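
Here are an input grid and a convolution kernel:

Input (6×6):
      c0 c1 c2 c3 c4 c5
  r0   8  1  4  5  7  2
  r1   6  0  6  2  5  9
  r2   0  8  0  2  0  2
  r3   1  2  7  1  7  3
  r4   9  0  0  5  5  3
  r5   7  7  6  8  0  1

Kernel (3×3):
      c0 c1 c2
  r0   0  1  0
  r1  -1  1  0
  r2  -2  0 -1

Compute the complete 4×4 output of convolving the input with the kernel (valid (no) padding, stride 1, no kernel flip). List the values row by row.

Output[0,0]: The receptive field on the input at this output position is [8 1 4 / 6 0 6 / 0 8 0]. Elementwise product with the kernel and sum: 1·1 + 6·-1 + 0·1 + 0·-2 + 0·-1.
Output[0,1]: The receptive field on the input at this output position is [1 4 5 / 0 6 2 / 8 0 2]. Elementwise product with the kernel and sum: 4·1 + 0·-1 + 6·1 + 8·-2 + 2·-1.

-5 -8 1 4
-1 -7 -17 -2
-9 0 -9 -7
-27 -15 -6 -10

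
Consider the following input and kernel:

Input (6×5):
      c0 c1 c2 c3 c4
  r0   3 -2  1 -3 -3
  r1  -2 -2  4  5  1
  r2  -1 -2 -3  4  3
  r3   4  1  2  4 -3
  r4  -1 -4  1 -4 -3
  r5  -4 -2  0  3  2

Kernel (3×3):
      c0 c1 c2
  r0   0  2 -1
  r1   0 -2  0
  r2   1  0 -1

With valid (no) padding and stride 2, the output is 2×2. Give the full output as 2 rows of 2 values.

Output[0,0]: The receptive field on the input at this output position is [3 -2 1 / -2 -2 4 / -1 -2 -3]. Elementwise product with the kernel and sum: -2·2 + 1·-1 + -2·-2 + -1·1 + -3·-1.
Output[0,1]: The receptive field on the input at this output position is [1 -3 -3 / 4 5 1 / -3 4 3]. Elementwise product with the kernel and sum: -3·2 + -3·-1 + 5·-2 + -3·1 + 3·-1.

1 -19
-5 1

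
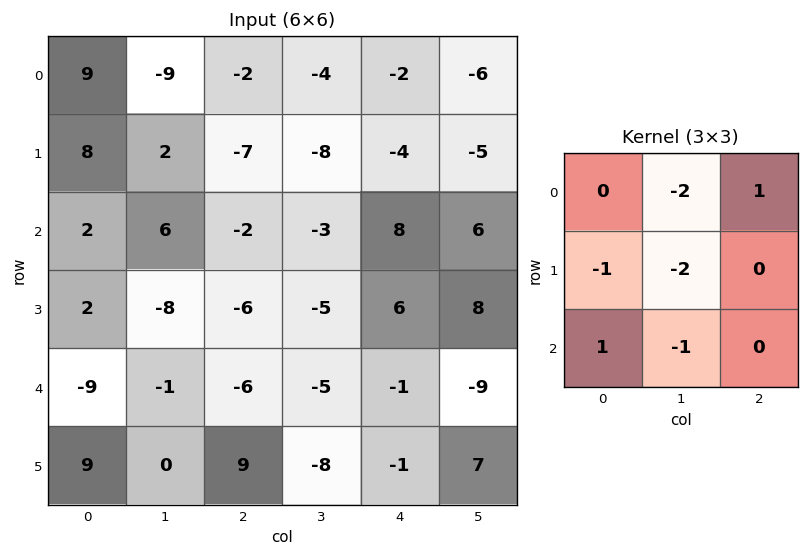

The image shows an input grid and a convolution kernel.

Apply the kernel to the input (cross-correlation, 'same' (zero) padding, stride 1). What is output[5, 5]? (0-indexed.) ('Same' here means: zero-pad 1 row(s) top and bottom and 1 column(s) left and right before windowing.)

5

The receptive field on the zero-padded input at this output position is [-1 -9 0 / -1 7 0 / 0 0 0]. Elementwise product with the kernel and sum: -9·-2 + 0·1 + -1·-1 + 7·-2 + 0·1 + 0·-1.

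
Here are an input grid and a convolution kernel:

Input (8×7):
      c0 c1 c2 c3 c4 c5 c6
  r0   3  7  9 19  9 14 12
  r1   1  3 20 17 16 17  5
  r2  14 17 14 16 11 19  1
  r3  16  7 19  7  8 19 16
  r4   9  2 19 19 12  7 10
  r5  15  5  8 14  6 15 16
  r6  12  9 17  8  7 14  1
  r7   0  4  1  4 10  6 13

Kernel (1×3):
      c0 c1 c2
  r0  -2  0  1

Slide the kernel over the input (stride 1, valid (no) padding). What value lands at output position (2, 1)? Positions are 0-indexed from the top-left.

-18

The receptive field on the input at this output position is [17 14 16]. Elementwise product with the kernel and sum: 17·-2 + 16·1.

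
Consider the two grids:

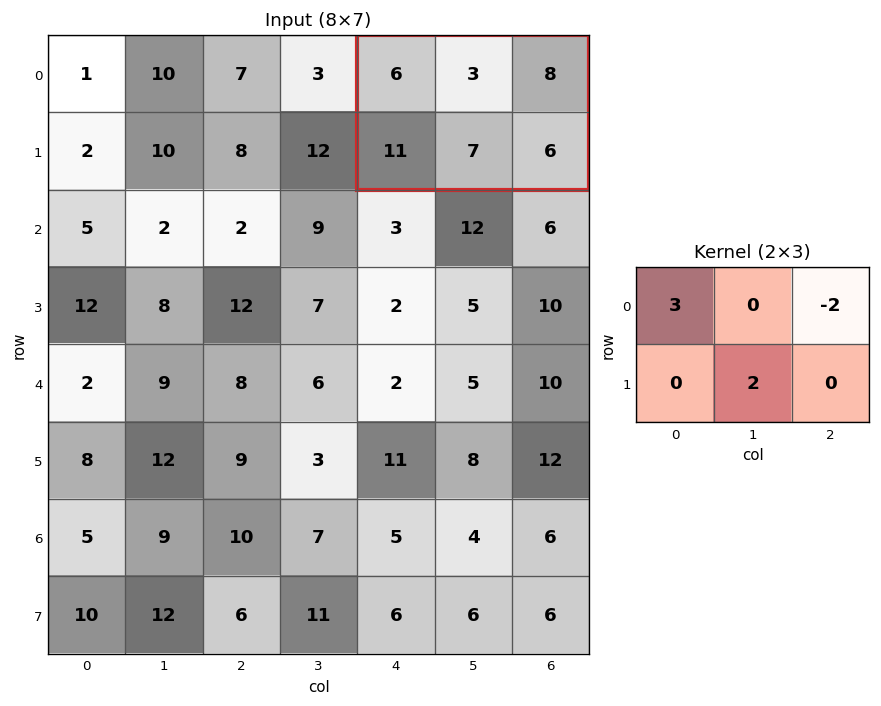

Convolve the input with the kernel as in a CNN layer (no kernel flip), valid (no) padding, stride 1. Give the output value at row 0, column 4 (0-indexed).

The receptive field on the input at this output position is [6 3 8 / 11 7 6]. Elementwise product with the kernel and sum: 6·3 + 8·-2 + 7·2.

16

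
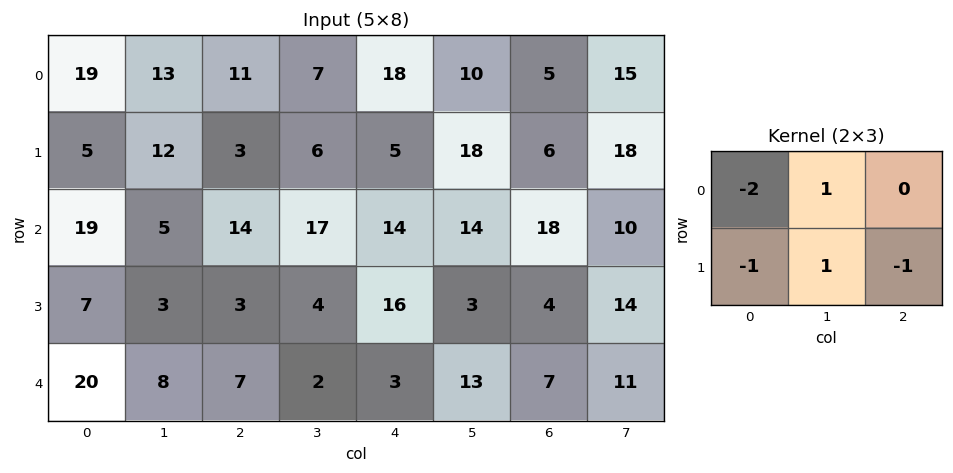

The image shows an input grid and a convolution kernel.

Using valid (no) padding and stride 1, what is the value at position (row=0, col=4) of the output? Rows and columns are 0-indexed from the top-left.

The receptive field on the input at this output position is [18 10 5 / 5 18 6]. Elementwise product with the kernel and sum: 18·-2 + 10·1 + 5·-1 + 18·1 + 6·-1.

-19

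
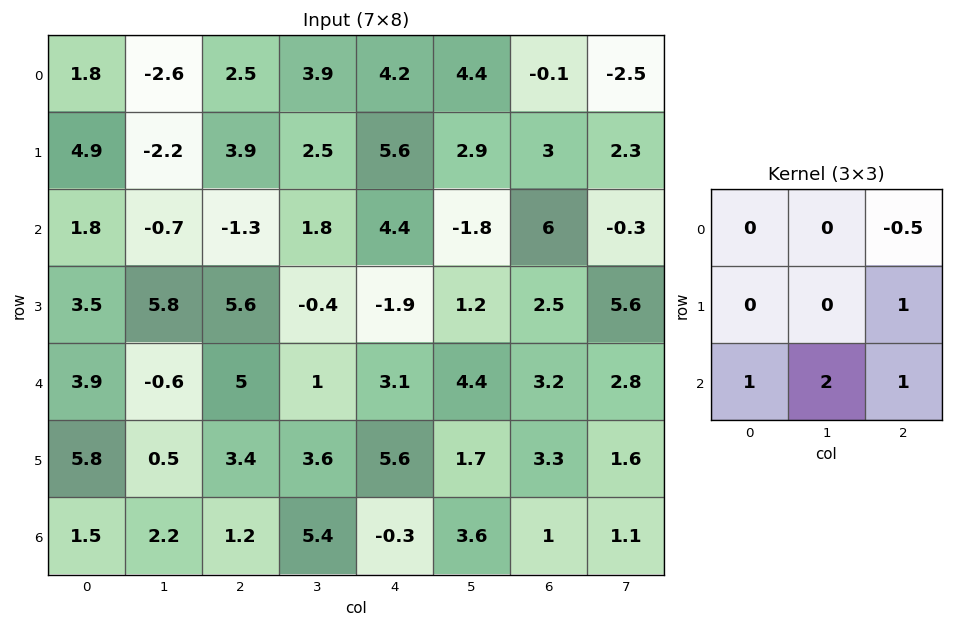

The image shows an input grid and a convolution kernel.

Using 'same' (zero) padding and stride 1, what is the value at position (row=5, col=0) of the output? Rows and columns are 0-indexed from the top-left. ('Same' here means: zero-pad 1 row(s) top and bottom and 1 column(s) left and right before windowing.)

6

The receptive field on the zero-padded input at this output position is [0 3.9 -0.6 / 0 5.8 0.5 / 0 1.5 2.2]. Elementwise product with the kernel and sum: -0.6·-0.5 + 0.5·1 + 0·1 + 1.5·2 + 2.2·1.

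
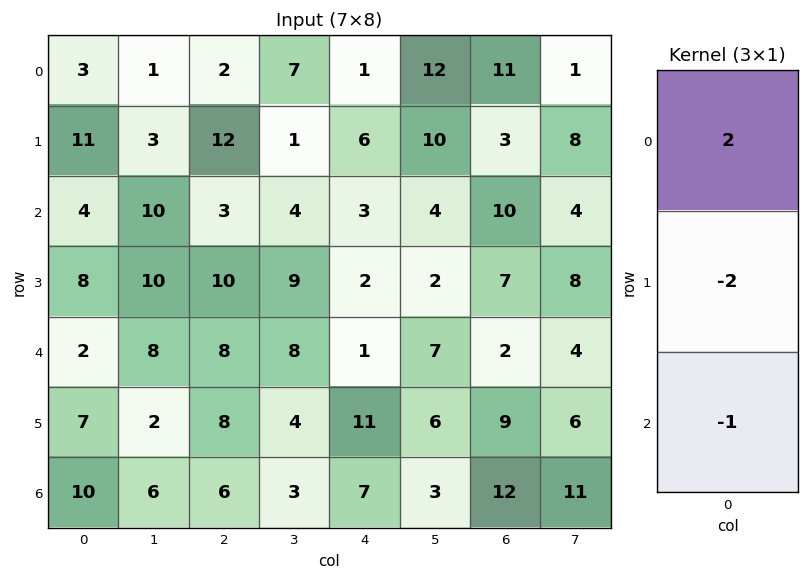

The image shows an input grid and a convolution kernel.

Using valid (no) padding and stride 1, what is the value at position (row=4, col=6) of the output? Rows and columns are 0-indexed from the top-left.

The receptive field on the input at this output position is [2 / 9 / 12]. Elementwise product with the kernel and sum: 2·2 + 9·-2 + 12·-1.

-26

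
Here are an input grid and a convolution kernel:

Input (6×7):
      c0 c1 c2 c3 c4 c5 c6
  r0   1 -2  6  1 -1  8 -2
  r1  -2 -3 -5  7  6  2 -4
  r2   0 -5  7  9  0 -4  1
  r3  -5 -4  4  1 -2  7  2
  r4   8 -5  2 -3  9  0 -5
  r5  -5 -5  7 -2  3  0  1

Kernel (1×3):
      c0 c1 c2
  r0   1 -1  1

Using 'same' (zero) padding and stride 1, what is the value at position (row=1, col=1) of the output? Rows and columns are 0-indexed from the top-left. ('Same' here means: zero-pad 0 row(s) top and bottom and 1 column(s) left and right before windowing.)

The receptive field on the zero-padded input at this output position is [-2 -3 -5]. Elementwise product with the kernel and sum: -2·1 + -3·-1 + -5·1.

-4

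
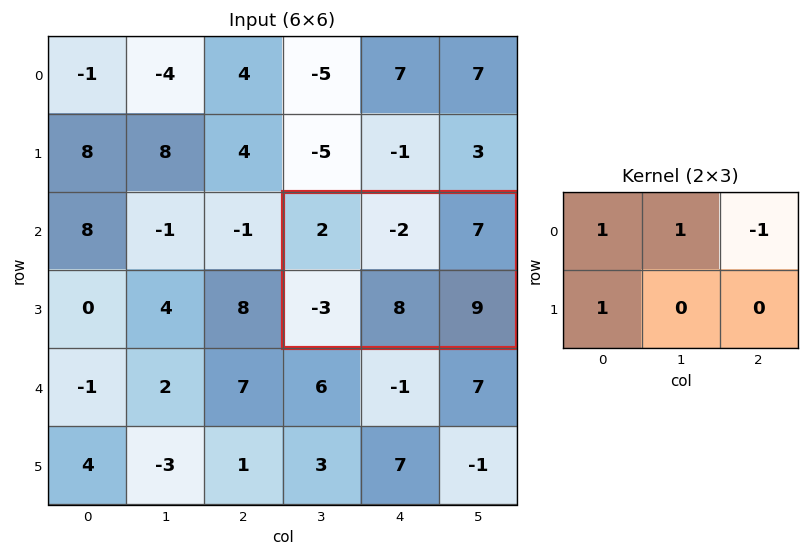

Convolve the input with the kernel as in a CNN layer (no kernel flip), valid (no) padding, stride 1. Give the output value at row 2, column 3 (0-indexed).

-10

The receptive field on the input at this output position is [2 -2 7 / -3 8 9]. Elementwise product with the kernel and sum: 2·1 + -2·1 + 7·-1 + -3·1.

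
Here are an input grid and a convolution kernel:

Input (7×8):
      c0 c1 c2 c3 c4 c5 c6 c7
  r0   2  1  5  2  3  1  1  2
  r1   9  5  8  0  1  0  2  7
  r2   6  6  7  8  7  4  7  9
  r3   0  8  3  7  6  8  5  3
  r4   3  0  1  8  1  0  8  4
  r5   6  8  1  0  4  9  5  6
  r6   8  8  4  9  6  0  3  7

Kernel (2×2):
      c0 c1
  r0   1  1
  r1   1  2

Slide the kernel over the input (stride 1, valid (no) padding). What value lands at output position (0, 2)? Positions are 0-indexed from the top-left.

15

The receptive field on the input at this output position is [5 2 / 8 0]. Elementwise product with the kernel and sum: 5·1 + 2·1 + 8·1 + 0·2.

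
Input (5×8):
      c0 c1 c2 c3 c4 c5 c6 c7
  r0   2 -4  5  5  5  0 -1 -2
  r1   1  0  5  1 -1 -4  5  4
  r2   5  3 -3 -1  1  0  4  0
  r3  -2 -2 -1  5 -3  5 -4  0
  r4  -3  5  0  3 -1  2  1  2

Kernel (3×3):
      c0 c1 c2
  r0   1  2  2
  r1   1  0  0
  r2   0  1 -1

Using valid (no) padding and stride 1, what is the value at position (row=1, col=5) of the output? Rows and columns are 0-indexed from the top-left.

10

The receptive field on the input at this output position is [-4 5 4 / 0 4 0 / 5 -4 0]. Elementwise product with the kernel and sum: -4·1 + 5·2 + 4·2 + 0·1 + -4·1 + 0·-1.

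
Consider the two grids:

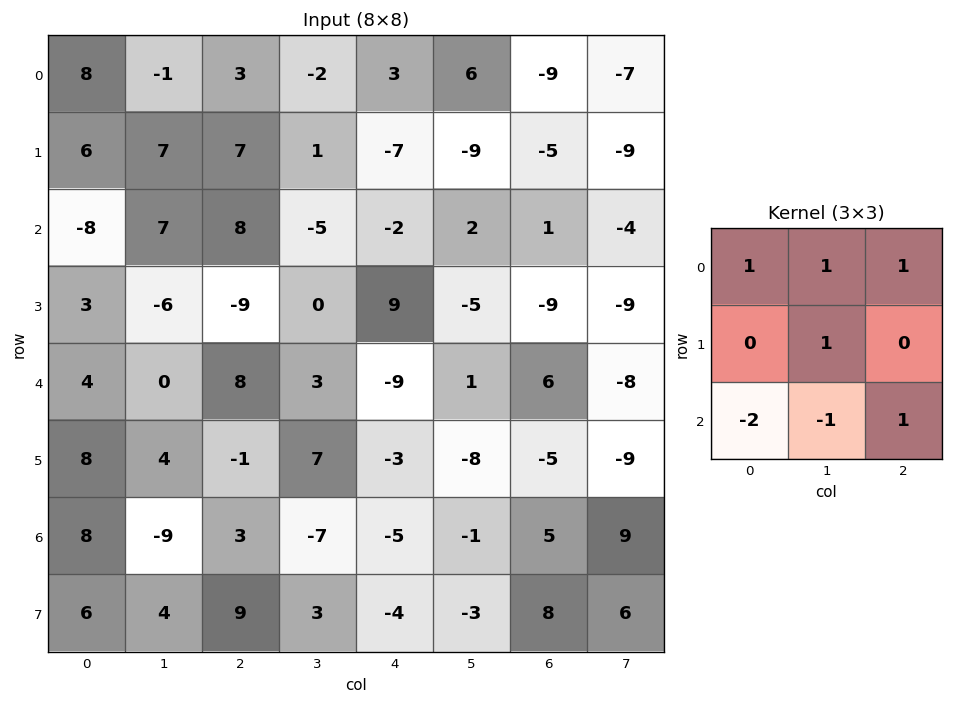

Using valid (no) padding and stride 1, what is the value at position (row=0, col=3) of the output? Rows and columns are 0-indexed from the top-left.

The receptive field on the input at this output position is [-2 3 6 / 1 -7 -9 / -5 -2 2]. Elementwise product with the kernel and sum: -2·1 + 3·1 + 6·1 + -7·1 + -5·-2 + -2·-1 + 2·1.

14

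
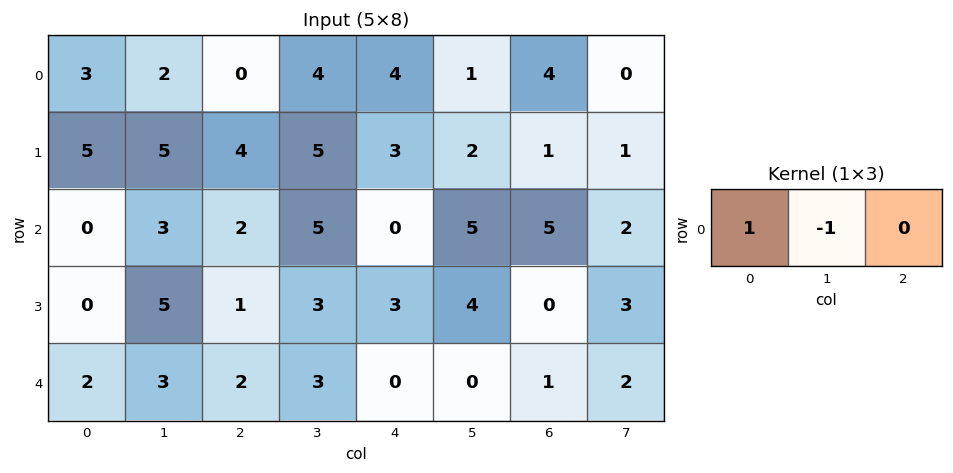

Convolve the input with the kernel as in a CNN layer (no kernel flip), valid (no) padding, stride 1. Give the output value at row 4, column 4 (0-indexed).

The receptive field on the input at this output position is [0 0 1]. Elementwise product with the kernel and sum: 0·1 + 0·-1.

0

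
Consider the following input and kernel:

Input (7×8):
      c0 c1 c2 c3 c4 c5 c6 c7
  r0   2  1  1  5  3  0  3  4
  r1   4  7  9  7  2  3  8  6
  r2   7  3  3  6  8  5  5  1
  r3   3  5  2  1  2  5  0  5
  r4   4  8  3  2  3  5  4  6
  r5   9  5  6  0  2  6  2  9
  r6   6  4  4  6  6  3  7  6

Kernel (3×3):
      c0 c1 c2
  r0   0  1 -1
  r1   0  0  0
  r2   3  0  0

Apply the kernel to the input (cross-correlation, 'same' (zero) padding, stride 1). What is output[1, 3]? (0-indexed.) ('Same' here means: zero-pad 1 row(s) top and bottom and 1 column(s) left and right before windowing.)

11

The receptive field on the zero-padded input at this output position is [1 5 3 / 9 7 2 / 3 6 8]. Elementwise product with the kernel and sum: 5·1 + 3·-1 + 3·3.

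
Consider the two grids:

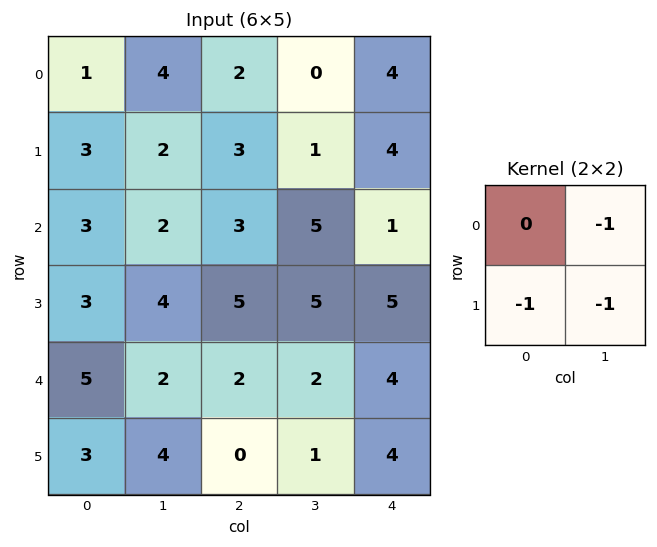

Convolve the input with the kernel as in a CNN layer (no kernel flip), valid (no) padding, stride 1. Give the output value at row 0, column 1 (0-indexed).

The receptive field on the input at this output position is [4 2 / 2 3]. Elementwise product with the kernel and sum: 2·-1 + 2·-1 + 3·-1.

-7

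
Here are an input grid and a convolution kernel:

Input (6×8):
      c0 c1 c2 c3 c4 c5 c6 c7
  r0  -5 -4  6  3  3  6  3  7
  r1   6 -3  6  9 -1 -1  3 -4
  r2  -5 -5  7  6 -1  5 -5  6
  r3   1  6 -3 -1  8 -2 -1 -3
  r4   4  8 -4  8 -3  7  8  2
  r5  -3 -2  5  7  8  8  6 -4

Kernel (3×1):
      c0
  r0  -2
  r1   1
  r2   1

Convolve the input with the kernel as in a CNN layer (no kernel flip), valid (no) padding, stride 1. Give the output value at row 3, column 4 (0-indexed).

-11

The receptive field on the input at this output position is [8 / -3 / 8]. Elementwise product with the kernel and sum: 8·-2 + -3·1 + 8·1.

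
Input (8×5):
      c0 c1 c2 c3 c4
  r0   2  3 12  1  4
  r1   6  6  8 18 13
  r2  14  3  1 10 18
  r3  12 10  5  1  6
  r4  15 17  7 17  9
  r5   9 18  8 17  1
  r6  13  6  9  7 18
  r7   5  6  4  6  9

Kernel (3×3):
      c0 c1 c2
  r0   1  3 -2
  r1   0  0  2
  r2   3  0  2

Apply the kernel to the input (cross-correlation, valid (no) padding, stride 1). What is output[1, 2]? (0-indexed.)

The receptive field on the input at this output position is [8 18 13 / 1 10 18 / 5 1 6]. Elementwise product with the kernel and sum: 8·1 + 18·3 + 13·-2 + 18·2 + 5·3 + 6·2.

99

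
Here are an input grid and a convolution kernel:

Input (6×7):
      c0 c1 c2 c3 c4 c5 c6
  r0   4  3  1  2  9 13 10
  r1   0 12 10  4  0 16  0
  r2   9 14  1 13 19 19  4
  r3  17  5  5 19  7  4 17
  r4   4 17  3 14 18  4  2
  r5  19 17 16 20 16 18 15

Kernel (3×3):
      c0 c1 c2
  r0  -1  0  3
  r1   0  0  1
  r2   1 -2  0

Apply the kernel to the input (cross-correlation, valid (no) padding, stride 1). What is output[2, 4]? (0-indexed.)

The receptive field on the input at this output position is [19 19 4 / 7 4 17 / 18 4 2]. Elementwise product with the kernel and sum: 19·-1 + 4·3 + 17·1 + 18·1 + 4·-2.

20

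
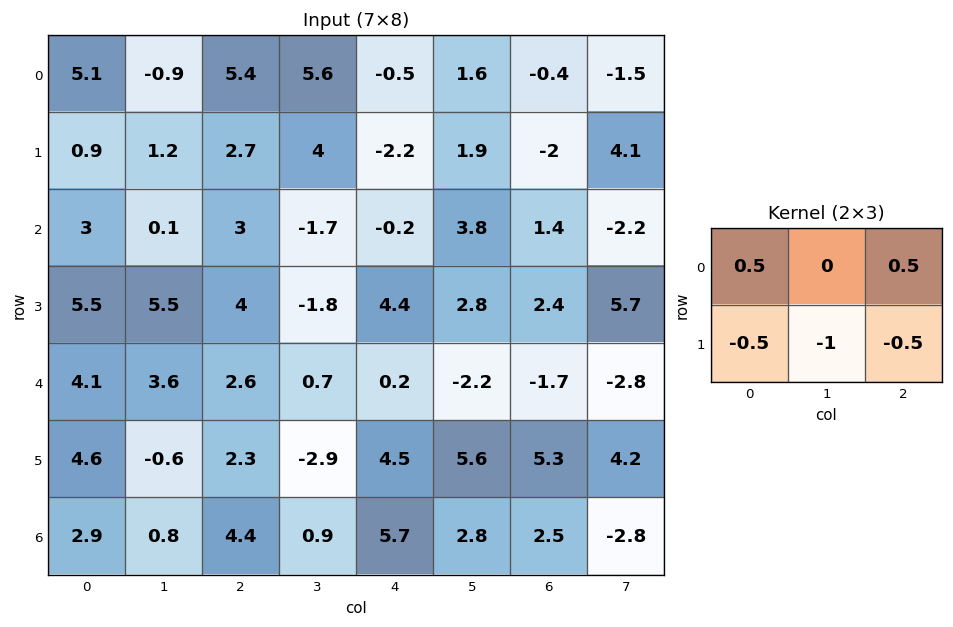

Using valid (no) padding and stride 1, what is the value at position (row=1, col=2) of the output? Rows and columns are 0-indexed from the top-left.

The receptive field on the input at this output position is [2.7 4 -2.2 / 3 -1.7 -0.2]. Elementwise product with the kernel and sum: 2.7·0.5 + -2.2·0.5 + 3·-0.5 + -1.7·-1 + -0.2·-0.5.

0.55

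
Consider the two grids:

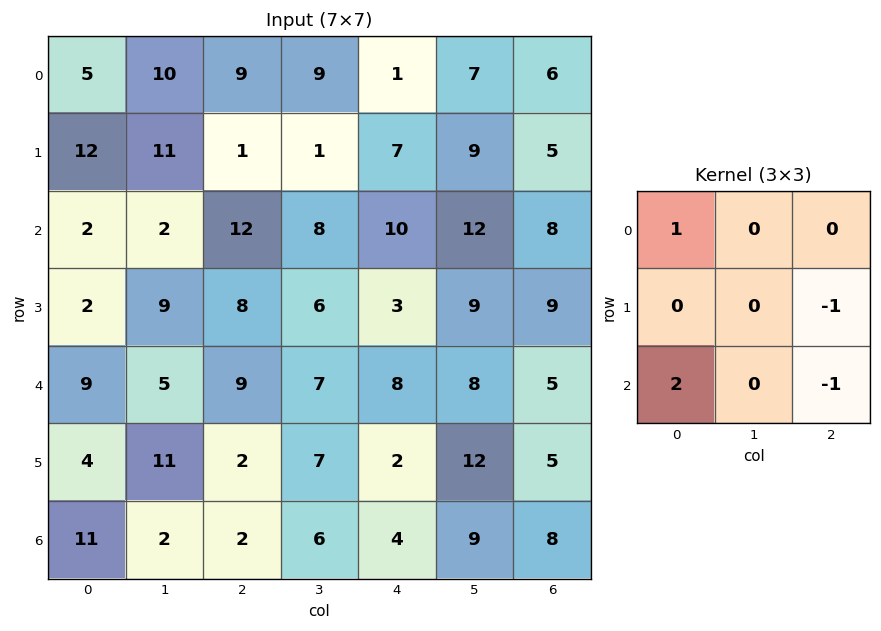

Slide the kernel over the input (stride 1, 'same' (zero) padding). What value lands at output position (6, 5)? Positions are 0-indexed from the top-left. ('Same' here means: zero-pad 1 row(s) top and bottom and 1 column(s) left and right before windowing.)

The receptive field on the zero-padded input at this output position is [2 12 5 / 4 9 8 / 0 0 0]. Elementwise product with the kernel and sum: 2·1 + 8·-1 + 0·2 + 0·-1.

-6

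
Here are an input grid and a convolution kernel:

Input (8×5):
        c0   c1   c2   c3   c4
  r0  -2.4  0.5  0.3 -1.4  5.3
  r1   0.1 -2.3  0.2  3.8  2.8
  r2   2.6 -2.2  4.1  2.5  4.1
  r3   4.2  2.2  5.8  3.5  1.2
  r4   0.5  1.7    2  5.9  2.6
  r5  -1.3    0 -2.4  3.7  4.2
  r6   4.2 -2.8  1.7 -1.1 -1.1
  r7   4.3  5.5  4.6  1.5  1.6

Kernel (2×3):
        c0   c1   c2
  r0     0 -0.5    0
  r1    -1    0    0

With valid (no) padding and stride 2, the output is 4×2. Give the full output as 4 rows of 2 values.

-0.35 0.5
-3.1 -7.05
0.45 -0.55
-2.9 -4.05

Output[0,0]: The receptive field on the input at this output position is [-2.4 0.5 0.3 / 0.1 -2.3 0.2]. Elementwise product with the kernel and sum: 0.5·-0.5 + 0.1·-1.
Output[0,1]: The receptive field on the input at this output position is [0.3 -1.4 5.3 / 0.2 3.8 2.8]. Elementwise product with the kernel and sum: -1.4·-0.5 + 0.2·-1.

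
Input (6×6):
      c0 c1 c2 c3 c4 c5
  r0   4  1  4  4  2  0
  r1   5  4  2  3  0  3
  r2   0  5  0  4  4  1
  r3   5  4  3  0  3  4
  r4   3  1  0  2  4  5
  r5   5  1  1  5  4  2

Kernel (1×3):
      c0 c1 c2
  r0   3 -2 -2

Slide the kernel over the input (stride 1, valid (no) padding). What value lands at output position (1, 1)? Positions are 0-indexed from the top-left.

2

The receptive field on the input at this output position is [4 2 3]. Elementwise product with the kernel and sum: 4·3 + 2·-2 + 3·-2.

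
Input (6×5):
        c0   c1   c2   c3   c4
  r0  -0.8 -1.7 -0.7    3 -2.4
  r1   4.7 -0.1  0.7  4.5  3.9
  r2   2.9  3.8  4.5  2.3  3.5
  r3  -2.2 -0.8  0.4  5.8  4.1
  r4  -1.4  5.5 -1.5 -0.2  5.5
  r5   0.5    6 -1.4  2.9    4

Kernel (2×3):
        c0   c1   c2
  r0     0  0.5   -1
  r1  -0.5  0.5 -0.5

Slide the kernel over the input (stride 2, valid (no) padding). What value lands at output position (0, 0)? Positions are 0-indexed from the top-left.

-2.9

The receptive field on the input at this output position is [-0.8 -1.7 -0.7 / 4.7 -0.1 0.7]. Elementwise product with the kernel and sum: -1.7·0.5 + -0.7·-1 + 4.7·-0.5 + -0.1·0.5 + 0.7·-0.5.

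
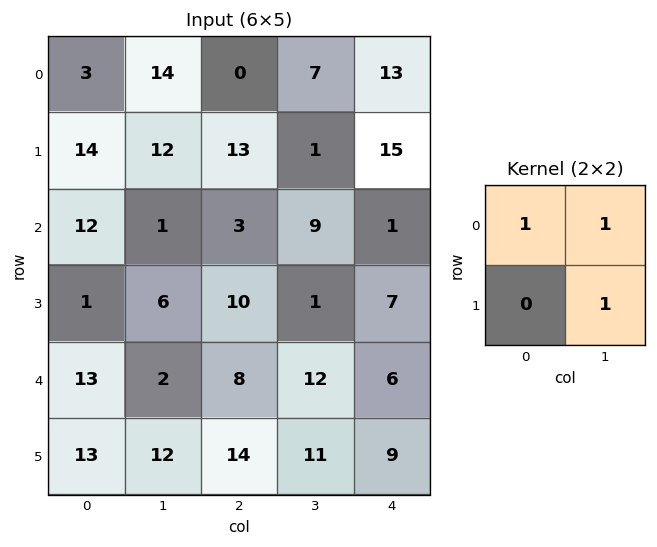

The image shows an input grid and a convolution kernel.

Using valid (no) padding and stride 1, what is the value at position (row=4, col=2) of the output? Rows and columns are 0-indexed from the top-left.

31

The receptive field on the input at this output position is [8 12 / 14 11]. Elementwise product with the kernel and sum: 8·1 + 12·1 + 11·1.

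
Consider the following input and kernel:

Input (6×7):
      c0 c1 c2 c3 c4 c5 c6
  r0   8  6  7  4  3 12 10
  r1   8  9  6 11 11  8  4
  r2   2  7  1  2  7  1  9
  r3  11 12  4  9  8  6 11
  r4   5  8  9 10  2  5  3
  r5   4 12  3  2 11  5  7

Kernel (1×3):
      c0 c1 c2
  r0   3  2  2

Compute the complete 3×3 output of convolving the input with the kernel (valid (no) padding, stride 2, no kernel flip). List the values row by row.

Output[0,0]: The receptive field on the input at this output position is [8 6 7]. Elementwise product with the kernel and sum: 8·3 + 6·2 + 7·2.
Output[0,1]: The receptive field on the input at this output position is [7 4 3]. Elementwise product with the kernel and sum: 7·3 + 4·2 + 3·2.

50 35 53
22 21 41
49 51 22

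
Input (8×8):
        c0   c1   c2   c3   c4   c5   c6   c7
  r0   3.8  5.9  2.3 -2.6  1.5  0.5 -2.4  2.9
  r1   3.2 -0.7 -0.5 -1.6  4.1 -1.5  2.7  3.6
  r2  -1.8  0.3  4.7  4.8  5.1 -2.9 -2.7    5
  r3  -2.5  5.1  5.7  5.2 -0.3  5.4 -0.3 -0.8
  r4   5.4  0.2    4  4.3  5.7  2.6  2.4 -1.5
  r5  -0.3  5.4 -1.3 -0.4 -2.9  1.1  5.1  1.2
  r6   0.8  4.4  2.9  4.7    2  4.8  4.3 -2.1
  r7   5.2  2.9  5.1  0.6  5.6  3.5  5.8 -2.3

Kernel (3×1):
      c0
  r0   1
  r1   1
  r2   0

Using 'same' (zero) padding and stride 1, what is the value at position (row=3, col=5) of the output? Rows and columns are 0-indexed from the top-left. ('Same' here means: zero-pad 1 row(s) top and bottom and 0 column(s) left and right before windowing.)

2.5

The receptive field on the zero-padded input at this output position is [-2.9 / 5.4 / 2.6]. Elementwise product with the kernel and sum: -2.9·1 + 5.4·1.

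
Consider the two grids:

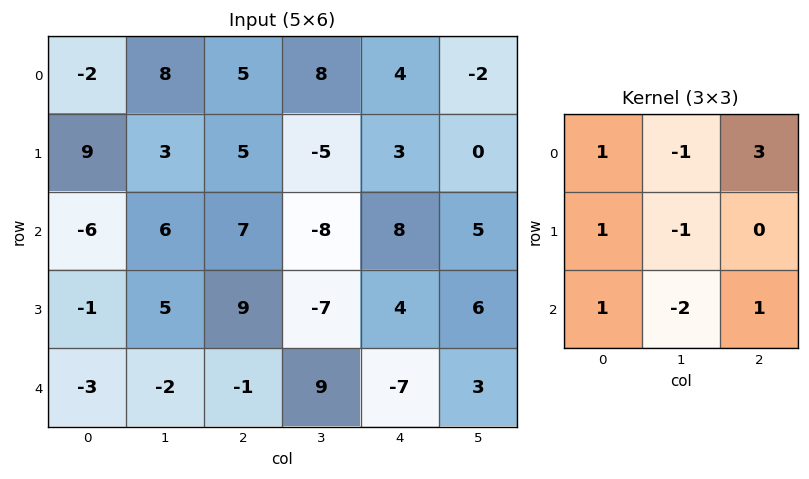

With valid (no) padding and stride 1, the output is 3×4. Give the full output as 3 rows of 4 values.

Output[0,0]: The receptive field on the input at this output position is [-2 8 5 / 9 3 5 / -6 6 7]. Elementwise product with the kernel and sum: -2·1 + 8·-1 + 5·3 + 9·1 + 3·-1 + -6·1 + 6·-2 + 7·1.
Output[0,1]: The receptive field on the input at this output position is [8 5 8 / 3 5 -5 / 6 7 -8]. Elementwise product with the kernel and sum: 8·1 + 5·-1 + 8·3 + 3·1 + 5·-1 + 6·1 + 7·-2 + -8·1.

0 9 50 -29
7 -38 61 -33
3 -20 29 14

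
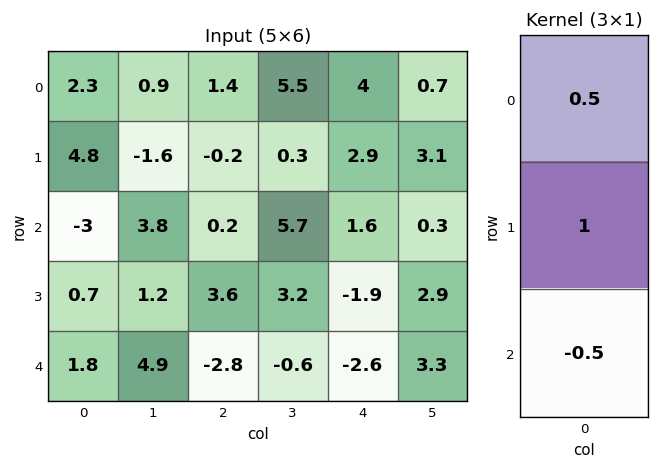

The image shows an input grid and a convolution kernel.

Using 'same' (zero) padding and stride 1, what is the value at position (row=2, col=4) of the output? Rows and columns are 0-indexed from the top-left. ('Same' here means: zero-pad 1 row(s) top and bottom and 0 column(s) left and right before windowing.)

The receptive field on the zero-padded input at this output position is [2.9 / 1.6 / -1.9]. Elementwise product with the kernel and sum: 2.9·0.5 + 1.6·1 + -1.9·-0.5.

4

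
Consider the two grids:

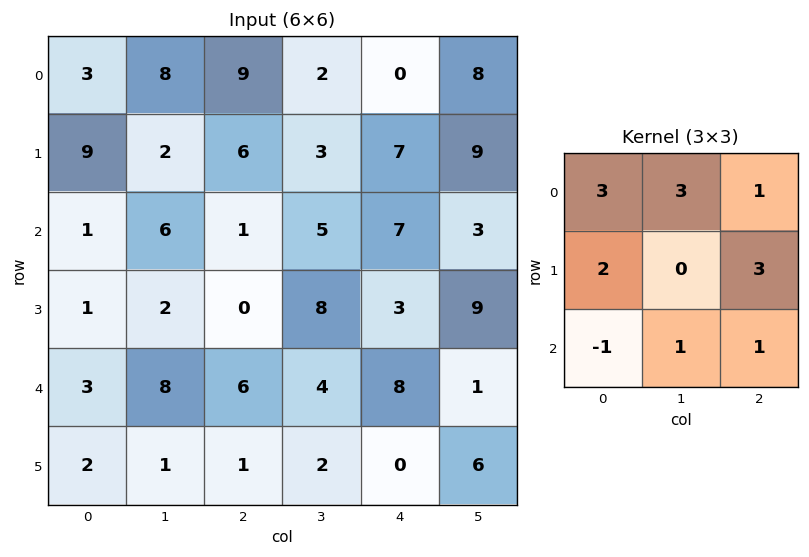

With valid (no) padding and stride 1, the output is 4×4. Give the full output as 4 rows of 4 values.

Output[0,0]: The receptive field on the input at this output position is [3 8 9 / 9 2 6 / 1 6 1]. Elementwise product with the kernel and sum: 3·3 + 8·3 + 9·1 + 9·2 + 6·3 + 1·-1 + 6·1 + 1·1.
Output[0,1]: The receptive field on the input at this output position is [8 9 2 / 2 6 3 / 6 1 5]. Elementwise product with the kernel and sum: 8·3 + 9·3 + 2·1 + 2·2 + 3·3 + 6·-1 + 1·1 + 5·1.

84 66 77 52
45 60 68 62
35 56 40 87
33 44 64 57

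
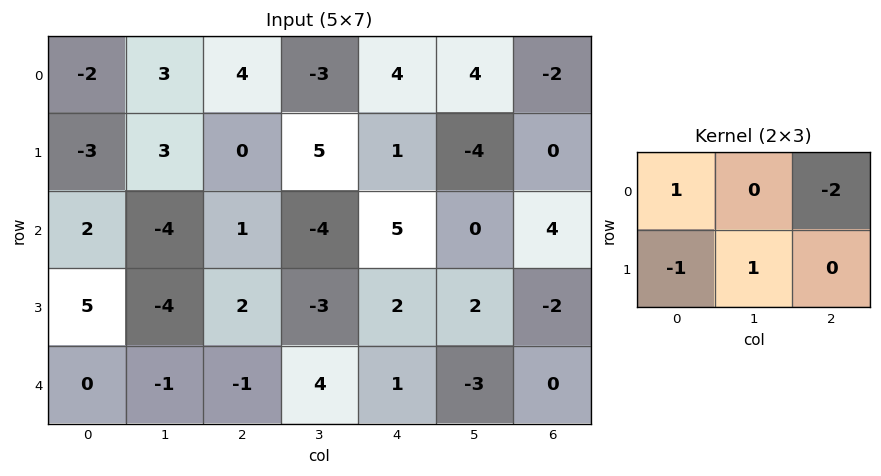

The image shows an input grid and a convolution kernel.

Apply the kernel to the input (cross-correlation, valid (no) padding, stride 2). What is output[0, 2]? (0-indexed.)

The receptive field on the input at this output position is [4 4 -2 / 1 -4 0]. Elementwise product with the kernel and sum: 4·1 + -2·-2 + 1·-1 + -4·1.

3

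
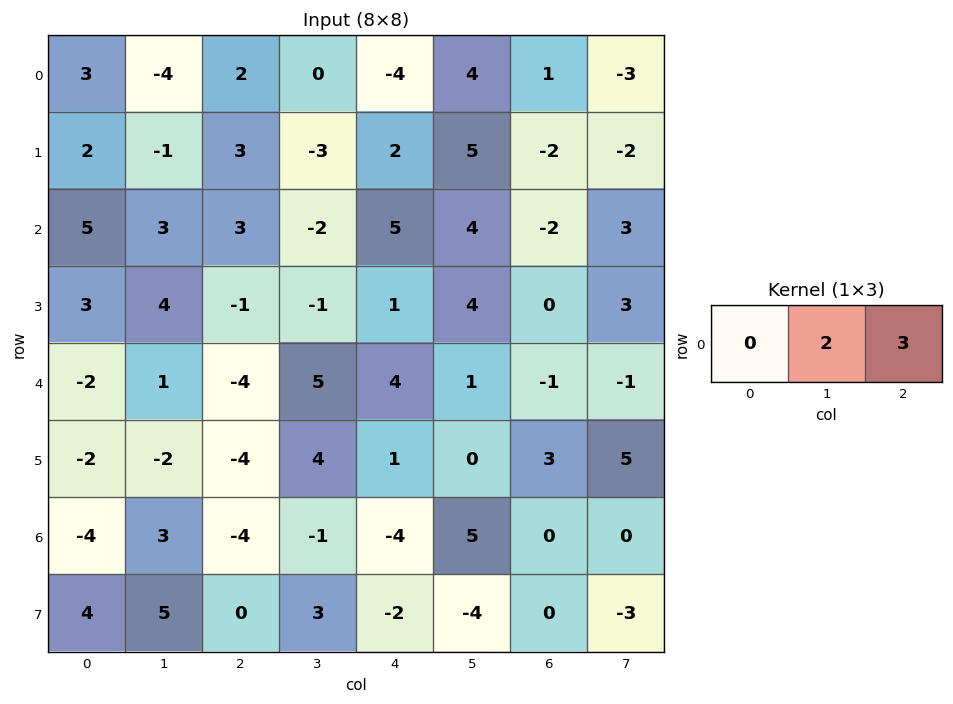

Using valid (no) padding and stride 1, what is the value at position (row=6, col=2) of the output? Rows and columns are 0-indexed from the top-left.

The receptive field on the input at this output position is [-4 -1 -4]. Elementwise product with the kernel and sum: -1·2 + -4·3.

-14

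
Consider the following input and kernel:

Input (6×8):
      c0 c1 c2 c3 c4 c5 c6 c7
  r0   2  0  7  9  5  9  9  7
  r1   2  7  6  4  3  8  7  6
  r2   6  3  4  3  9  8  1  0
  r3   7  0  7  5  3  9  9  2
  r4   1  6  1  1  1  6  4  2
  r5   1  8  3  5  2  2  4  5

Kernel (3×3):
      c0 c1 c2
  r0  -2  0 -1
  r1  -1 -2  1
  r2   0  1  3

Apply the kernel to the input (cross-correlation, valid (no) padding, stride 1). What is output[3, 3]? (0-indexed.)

The receptive field on the input at this output position is [5 3 9 / 1 1 6 / 5 2 2]. Elementwise product with the kernel and sum: 5·-2 + 9·-1 + 1·-1 + 1·-2 + 6·1 + 2·1 + 2·3.

-8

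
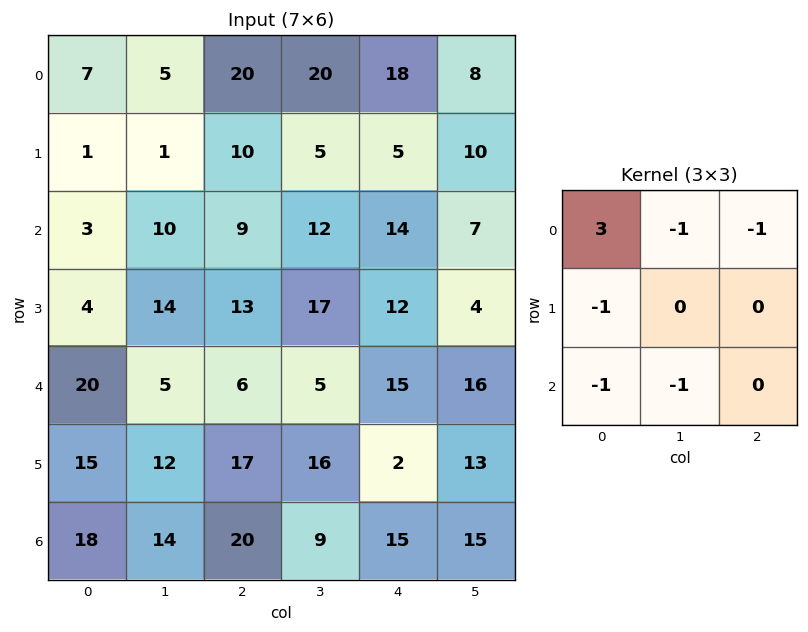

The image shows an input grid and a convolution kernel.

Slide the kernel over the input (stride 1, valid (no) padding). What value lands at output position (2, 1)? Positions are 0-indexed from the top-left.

The receptive field on the input at this output position is [10 9 12 / 14 13 17 / 5 6 5]. Elementwise product with the kernel and sum: 10·3 + 9·-1 + 12·-1 + 14·-1 + 5·-1 + 6·-1.

-16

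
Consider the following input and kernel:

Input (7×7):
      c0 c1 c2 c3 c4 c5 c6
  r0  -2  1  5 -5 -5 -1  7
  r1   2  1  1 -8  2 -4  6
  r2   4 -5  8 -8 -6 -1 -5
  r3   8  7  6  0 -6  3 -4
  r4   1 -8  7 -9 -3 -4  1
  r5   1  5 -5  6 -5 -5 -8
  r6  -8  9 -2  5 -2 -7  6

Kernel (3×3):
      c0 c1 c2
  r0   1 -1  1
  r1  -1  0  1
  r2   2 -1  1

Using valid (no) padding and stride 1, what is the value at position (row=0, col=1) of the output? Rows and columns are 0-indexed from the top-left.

The receptive field on the input at this output position is [1 5 -5 / 1 1 -8 / -5 8 -8]. Elementwise product with the kernel and sum: 1·1 + 5·-1 + -5·1 + 1·-1 + -8·1 + -5·2 + 8·-1 + -8·1.

-44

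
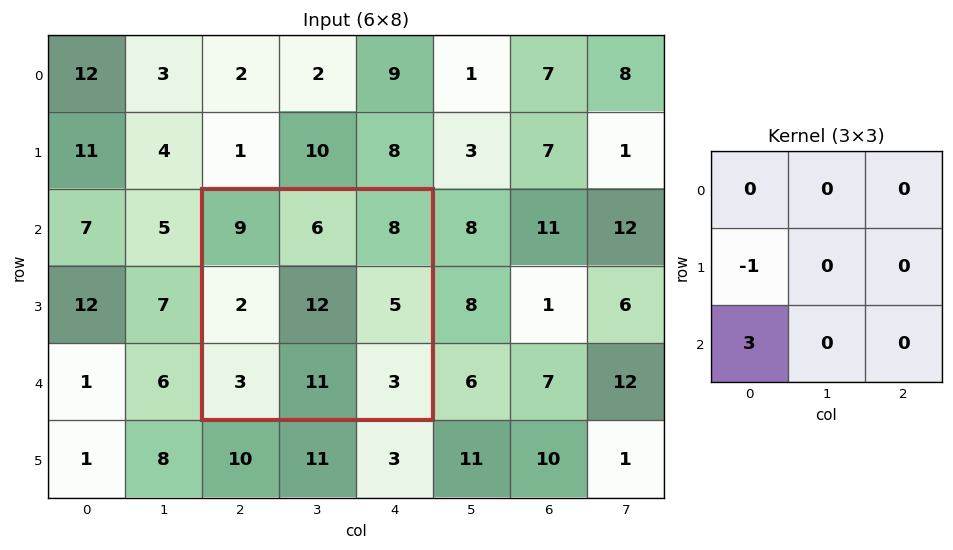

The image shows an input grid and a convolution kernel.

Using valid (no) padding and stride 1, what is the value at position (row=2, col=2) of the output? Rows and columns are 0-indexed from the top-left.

The receptive field on the input at this output position is [9 6 8 / 2 12 5 / 3 11 3]. Elementwise product with the kernel and sum: 2·-1 + 3·3.

7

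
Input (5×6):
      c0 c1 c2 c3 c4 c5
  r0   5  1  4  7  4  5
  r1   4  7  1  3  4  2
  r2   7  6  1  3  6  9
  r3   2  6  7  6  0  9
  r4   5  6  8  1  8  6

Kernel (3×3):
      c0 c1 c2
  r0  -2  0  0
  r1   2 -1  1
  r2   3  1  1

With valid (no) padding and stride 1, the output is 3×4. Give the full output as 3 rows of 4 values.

20 36 7 14
20 31 30 30
20 26 39 32

Output[0,0]: The receptive field on the input at this output position is [5 1 4 / 4 7 1 / 7 6 1]. Elementwise product with the kernel and sum: 5·-2 + 4·2 + 7·-1 + 1·1 + 7·3 + 6·1 + 1·1.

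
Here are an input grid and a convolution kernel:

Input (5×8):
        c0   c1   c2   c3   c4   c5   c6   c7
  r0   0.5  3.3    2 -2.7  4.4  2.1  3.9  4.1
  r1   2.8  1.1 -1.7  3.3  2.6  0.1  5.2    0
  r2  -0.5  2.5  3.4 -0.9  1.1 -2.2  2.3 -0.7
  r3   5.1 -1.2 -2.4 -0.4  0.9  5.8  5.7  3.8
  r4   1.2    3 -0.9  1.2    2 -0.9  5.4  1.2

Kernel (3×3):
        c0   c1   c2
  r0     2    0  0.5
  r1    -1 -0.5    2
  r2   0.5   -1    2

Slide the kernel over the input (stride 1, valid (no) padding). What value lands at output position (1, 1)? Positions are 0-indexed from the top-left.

The receptive field on the input at this output position is [1.1 -1.7 3.3 / 2.5 3.4 -0.9 / -1.2 -2.4 -0.4]. Elementwise product with the kernel and sum: 1.1·2 + 3.3·0.5 + 2.5·-1 + 3.4·-0.5 + -0.9·2 + -1.2·0.5 + -2.4·-1 + -0.4·2.

-1.15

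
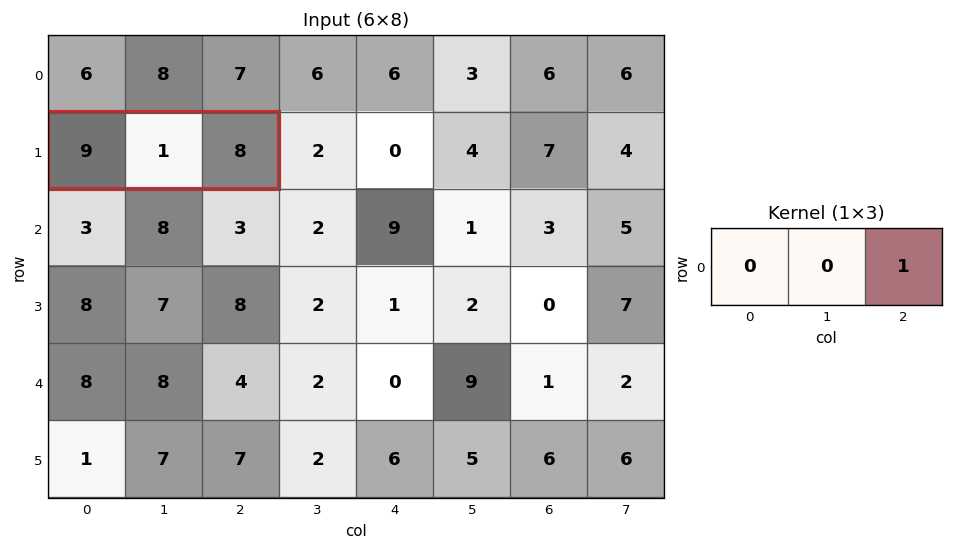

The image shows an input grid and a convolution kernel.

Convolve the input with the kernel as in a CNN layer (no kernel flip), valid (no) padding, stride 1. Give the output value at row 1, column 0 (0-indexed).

The receptive field on the input at this output position is [9 1 8]. Elementwise product with the kernel and sum: 8·1.

8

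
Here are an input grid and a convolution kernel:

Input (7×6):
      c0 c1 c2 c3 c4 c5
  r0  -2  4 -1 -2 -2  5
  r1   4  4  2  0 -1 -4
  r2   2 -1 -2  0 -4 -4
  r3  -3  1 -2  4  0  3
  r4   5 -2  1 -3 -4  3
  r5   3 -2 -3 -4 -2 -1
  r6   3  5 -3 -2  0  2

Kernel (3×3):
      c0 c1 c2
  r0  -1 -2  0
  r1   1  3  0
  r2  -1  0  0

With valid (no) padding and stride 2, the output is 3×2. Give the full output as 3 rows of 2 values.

Output[0,0]: The receptive field on the input at this output position is [-2 4 -1 / 4 4 2 / 2 -1 -2]. Elementwise product with the kernel and sum: -2·-1 + 4·-2 + 4·1 + 4·3 + 2·-1.
Output[0,1]: The receptive field on the input at this output position is [-1 -2 -2 / 2 0 -1 / -2 0 -4]. Elementwise product with the kernel and sum: -1·-1 + -2·-2 + 2·1 + 0·3 + -2·-1.

8 9
-5 11
-7 -7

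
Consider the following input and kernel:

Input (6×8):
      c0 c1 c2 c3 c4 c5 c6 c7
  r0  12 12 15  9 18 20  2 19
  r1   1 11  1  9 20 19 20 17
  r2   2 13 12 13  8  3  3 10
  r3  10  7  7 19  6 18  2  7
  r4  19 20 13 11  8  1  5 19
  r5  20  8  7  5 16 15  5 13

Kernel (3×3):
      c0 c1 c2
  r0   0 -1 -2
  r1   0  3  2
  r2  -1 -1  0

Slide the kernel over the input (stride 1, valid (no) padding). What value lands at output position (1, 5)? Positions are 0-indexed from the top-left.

The receptive field on the input at this output position is [19 20 17 / 3 3 10 / 18 2 7]. Elementwise product with the kernel and sum: 20·-1 + 17·-2 + 3·3 + 10·2 + 18·-1 + 2·-1.

-45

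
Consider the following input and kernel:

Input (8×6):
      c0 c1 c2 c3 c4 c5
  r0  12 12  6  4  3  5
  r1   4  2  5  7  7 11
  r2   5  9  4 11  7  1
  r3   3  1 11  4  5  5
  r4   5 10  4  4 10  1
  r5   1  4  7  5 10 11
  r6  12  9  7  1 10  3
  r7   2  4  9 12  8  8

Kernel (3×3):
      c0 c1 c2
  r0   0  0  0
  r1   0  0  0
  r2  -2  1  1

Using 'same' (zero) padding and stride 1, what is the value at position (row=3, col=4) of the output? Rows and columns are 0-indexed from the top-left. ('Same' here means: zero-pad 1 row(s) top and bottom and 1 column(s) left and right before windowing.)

3

The receptive field on the zero-padded input at this output position is [11 7 1 / 4 5 5 / 4 10 1]. Elementwise product with the kernel and sum: 4·-2 + 10·1 + 1·1.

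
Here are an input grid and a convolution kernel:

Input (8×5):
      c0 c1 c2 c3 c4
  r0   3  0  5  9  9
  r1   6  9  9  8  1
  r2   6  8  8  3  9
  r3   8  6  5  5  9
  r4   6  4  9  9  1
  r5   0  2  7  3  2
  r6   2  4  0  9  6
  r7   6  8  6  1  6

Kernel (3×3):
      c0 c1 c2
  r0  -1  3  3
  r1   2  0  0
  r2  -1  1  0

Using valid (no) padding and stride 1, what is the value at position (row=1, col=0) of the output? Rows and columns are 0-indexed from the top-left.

The receptive field on the input at this output position is [6 9 9 / 6 8 8 / 8 6 5]. Elementwise product with the kernel and sum: 6·-1 + 9·3 + 9·3 + 6·2 + 8·-1 + 6·1.

58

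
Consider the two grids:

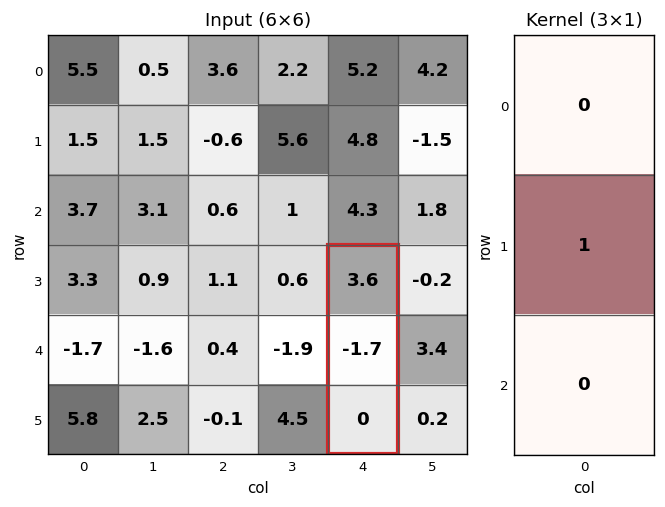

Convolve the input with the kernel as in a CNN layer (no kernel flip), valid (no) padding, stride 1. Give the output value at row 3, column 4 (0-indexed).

The receptive field on the input at this output position is [3.6 / -1.7 / 0]. Elementwise product with the kernel and sum: -1.7·1.

-1.7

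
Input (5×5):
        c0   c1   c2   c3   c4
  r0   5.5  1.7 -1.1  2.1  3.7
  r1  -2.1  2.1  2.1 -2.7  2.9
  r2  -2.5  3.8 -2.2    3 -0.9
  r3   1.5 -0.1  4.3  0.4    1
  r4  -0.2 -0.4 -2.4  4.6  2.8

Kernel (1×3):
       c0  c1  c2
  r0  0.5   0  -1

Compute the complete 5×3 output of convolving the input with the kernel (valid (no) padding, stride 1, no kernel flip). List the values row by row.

3.85 -1.25 -4.25
-3.15 3.75 -1.85
0.95 -1.1 -0.2
-3.55 -0.45 1.15
2.3 -4.8 -4

Output[0,0]: The receptive field on the input at this output position is [5.5 1.7 -1.1]. Elementwise product with the kernel and sum: 5.5·0.5 + -1.1·-1.
Output[0,1]: The receptive field on the input at this output position is [1.7 -1.1 2.1]. Elementwise product with the kernel and sum: 1.7·0.5 + 2.1·-1.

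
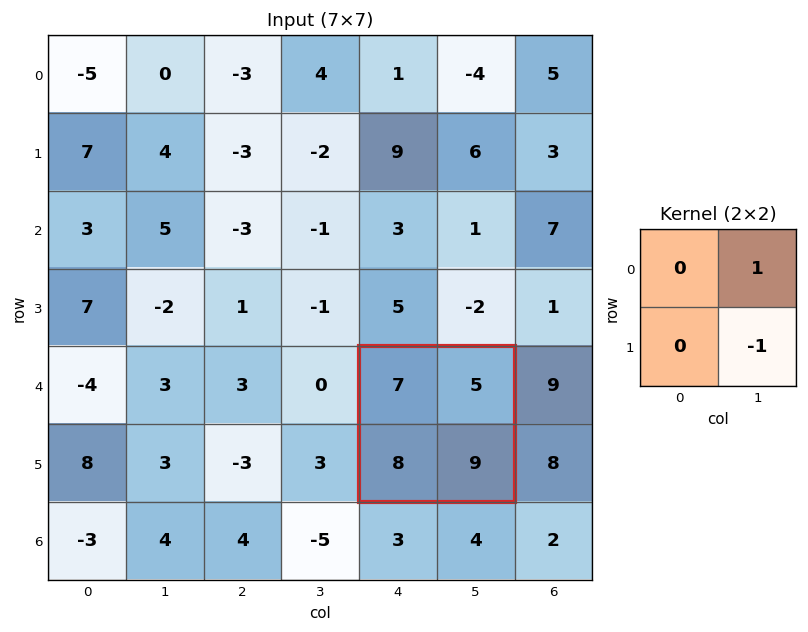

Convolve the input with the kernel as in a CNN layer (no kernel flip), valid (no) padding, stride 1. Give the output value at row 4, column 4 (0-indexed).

The receptive field on the input at this output position is [7 5 / 8 9]. Elementwise product with the kernel and sum: 5·1 + 9·-1.

-4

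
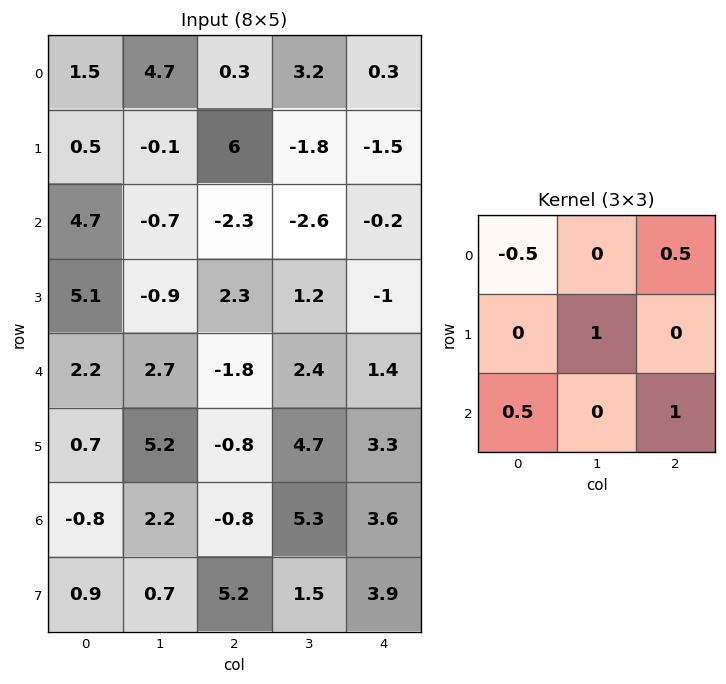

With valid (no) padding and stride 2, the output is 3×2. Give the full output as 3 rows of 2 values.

Output[0,0]: The receptive field on the input at this output position is [1.5 4.7 0.3 / 0.5 -0.1 6 / 4.7 -0.7 -2.3]. Elementwise product with the kernel and sum: 1.5·-0.5 + 0.3·0.5 + -0.1·1 + 4.7·0.5 + -2.3·1.
Output[0,1]: The receptive field on the input at this output position is [0.3 3.2 0.3 / 6 -1.8 -1.5 / -2.3 -2.6 -0.2]. Elementwise product with the kernel and sum: 0.3·-0.5 + 0.3·0.5 + -1.8·1 + -2.3·0.5 + -0.2·1.

-0.65 -3.15
-5.1 2.75
2 9.5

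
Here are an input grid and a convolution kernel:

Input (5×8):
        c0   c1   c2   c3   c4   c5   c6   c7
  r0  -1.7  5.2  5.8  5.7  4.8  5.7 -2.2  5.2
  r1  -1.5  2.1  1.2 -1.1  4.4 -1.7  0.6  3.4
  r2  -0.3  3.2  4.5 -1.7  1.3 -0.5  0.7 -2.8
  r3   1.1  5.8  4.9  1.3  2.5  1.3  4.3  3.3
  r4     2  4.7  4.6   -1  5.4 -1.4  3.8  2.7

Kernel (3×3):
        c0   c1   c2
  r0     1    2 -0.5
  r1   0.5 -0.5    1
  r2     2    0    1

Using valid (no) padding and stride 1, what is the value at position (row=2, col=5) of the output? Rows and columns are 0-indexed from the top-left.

The receptive field on the input at this output position is [-0.5 0.7 -2.8 / 1.3 4.3 3.3 / -1.4 3.8 2.7]. Elementwise product with the kernel and sum: -0.5·1 + 0.7·2 + -2.8·-0.5 + 1.3·0.5 + 4.3·-0.5 + 3.3·1 + -1.4·2 + 2.7·1.

4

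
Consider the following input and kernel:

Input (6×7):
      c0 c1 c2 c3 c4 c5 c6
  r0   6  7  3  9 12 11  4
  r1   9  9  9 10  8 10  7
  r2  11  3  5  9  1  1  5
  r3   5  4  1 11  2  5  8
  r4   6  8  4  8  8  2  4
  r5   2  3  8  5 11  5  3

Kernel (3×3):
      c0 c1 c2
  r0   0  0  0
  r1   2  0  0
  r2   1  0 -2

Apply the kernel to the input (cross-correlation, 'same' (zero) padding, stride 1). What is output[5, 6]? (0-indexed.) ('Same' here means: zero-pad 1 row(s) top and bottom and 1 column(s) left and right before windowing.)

10

The receptive field on the zero-padded input at this output position is [2 4 0 / 5 3 0 / 0 0 0]. Elementwise product with the kernel and sum: 5·2 + 0·1 + 0·-2.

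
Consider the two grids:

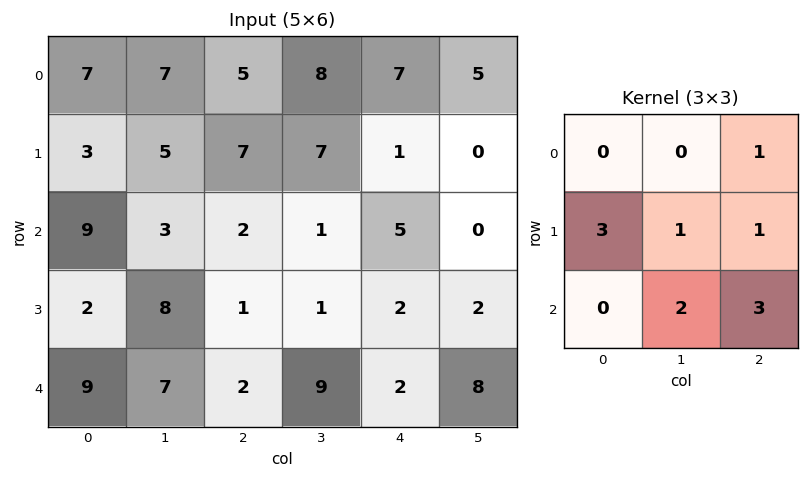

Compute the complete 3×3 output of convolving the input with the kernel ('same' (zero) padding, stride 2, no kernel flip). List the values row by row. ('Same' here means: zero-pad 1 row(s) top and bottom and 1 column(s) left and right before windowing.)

Output[0,0]: The receptive field on the zero-padded input at this output position is [0 0 0 / 0 7 7 / 0 3 5]. Elementwise product with the kernel and sum: 0·1 + 0·3 + 7·1 + 7·1 + 3·2 + 5·3.
Output[0,1]: The receptive field on the zero-padded input at this output position is [0 0 0 / 7 5 8 / 5 7 7]. Elementwise product with the kernel and sum: 0·1 + 7·3 + 5·1 + 8·1 + 7·2 + 7·3.

35 69 38
45 24 18
24 33 39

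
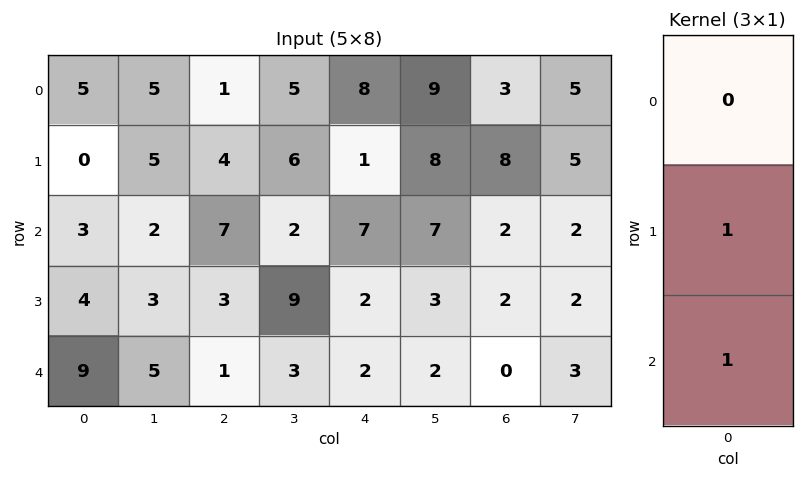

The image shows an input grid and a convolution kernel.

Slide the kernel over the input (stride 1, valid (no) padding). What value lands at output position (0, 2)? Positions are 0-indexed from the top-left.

11

The receptive field on the input at this output position is [1 / 4 / 7]. Elementwise product with the kernel and sum: 4·1 + 7·1.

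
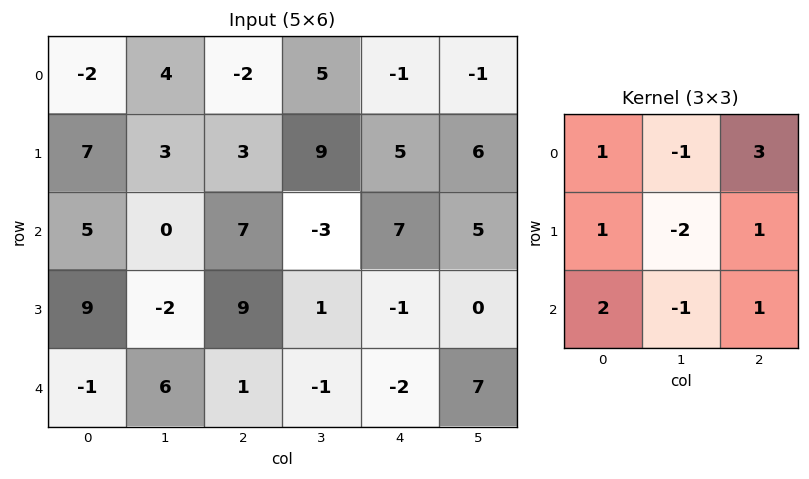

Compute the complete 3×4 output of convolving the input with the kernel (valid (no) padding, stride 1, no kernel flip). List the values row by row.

Output[0,0]: The receptive field on the input at this output position is [-2 4 -2 / 7 3 3 / 5 0 7]. Elementwise product with the kernel and sum: -2·1 + 4·-1 + -2·3 + 7·1 + 3·-2 + 3·1 + 5·2 + 0·-1 + 7·1.
Output[0,1]: The receptive field on the input at this output position is [4 -2 5 / 3 3 9 / 0 7 -3]. Elementwise product with the kernel and sum: 4·1 + -2·-1 + 5·3 + 3·1 + 3·-2 + 9·1 + 0·2 + 7·-1 + -3·1.

9 17 4 0
54 -2 45 13
41 -25 38 15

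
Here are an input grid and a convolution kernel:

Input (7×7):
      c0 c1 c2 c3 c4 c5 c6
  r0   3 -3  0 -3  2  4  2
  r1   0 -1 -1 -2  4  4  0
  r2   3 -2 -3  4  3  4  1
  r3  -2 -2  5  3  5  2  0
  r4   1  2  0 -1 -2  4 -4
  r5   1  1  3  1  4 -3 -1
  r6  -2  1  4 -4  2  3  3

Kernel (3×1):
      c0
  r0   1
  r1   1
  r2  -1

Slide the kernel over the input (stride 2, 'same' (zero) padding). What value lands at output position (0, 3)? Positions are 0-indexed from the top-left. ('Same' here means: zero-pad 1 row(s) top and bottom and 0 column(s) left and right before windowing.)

The receptive field on the zero-padded input at this output position is [0 / 2 / 0]. Elementwise product with the kernel and sum: 0·1 + 2·1 + 0·-1.

2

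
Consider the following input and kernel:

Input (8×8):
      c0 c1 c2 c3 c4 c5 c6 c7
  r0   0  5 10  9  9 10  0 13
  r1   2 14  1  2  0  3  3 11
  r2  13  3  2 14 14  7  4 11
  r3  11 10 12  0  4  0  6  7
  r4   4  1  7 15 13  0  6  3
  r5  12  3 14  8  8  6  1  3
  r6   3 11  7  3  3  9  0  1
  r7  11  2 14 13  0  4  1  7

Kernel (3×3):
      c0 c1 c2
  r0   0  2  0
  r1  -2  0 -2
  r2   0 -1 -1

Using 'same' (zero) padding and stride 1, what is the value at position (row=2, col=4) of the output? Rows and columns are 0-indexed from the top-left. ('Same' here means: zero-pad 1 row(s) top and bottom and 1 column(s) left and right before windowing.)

The receptive field on the zero-padded input at this output position is [2 0 3 / 14 14 7 / 0 4 0]. Elementwise product with the kernel and sum: 0·2 + 14·-2 + 7·-2 + 4·-1 + 0·-1.

-46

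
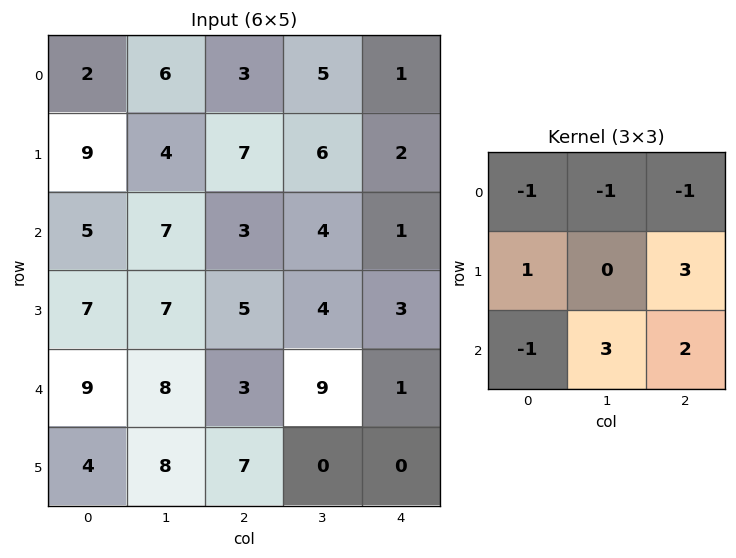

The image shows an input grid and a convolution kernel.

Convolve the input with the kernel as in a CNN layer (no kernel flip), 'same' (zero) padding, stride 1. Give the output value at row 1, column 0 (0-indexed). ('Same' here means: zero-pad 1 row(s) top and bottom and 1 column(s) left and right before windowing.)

The receptive field on the zero-padded input at this output position is [0 2 6 / 0 9 4 / 0 5 7]. Elementwise product with the kernel and sum: 0·-1 + 2·-1 + 6·-1 + 0·1 + 4·3 + 0·-1 + 5·3 + 7·2.

33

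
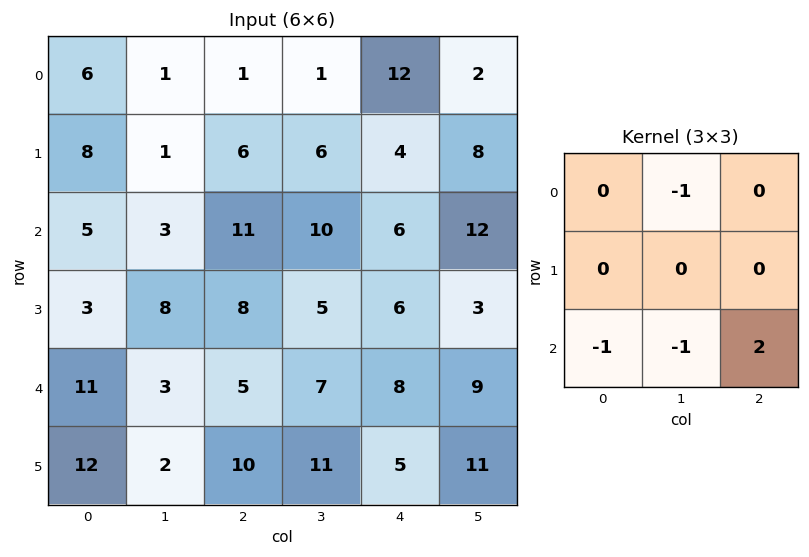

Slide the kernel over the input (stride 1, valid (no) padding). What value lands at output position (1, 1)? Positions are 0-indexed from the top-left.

The receptive field on the input at this output position is [1 6 6 / 3 11 10 / 8 8 5]. Elementwise product with the kernel and sum: 6·-1 + 8·-1 + 8·-1 + 5·2.

-12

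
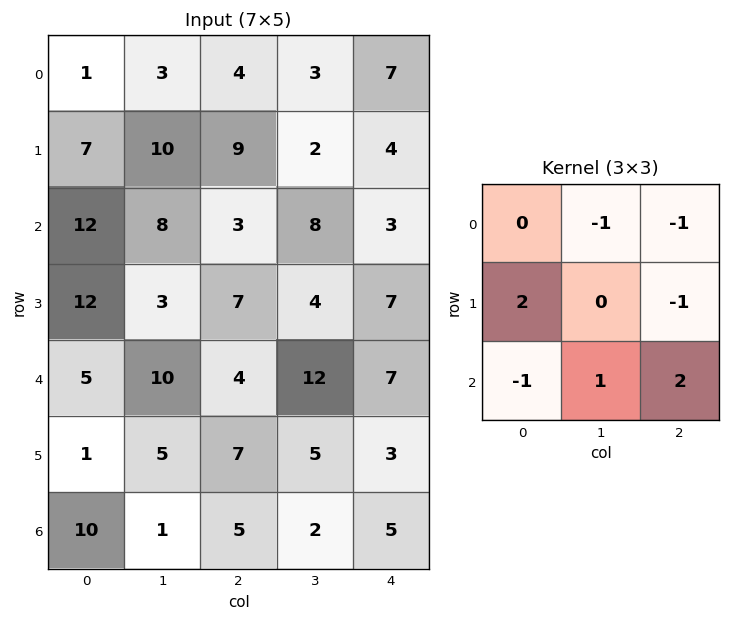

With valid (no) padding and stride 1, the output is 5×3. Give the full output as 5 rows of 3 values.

0 22 15
7 9 8
19 9 18
14 9 -6
-18 -3 -1

Output[0,0]: The receptive field on the input at this output position is [1 3 4 / 7 10 9 / 12 8 3]. Elementwise product with the kernel and sum: 3·-1 + 4·-1 + 7·2 + 9·-1 + 12·-1 + 8·1 + 3·2.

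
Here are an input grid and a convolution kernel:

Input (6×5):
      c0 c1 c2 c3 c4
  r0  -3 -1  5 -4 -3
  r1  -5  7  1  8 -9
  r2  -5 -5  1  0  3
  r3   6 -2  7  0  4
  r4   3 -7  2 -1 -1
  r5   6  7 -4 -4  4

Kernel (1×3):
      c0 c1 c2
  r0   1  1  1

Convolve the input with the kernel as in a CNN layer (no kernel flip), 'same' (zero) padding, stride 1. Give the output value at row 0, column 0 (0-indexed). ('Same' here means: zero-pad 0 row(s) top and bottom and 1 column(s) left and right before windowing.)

The receptive field on the zero-padded input at this output position is [0 -3 -1]. Elementwise product with the kernel and sum: 0·1 + -3·1 + -1·1.

-4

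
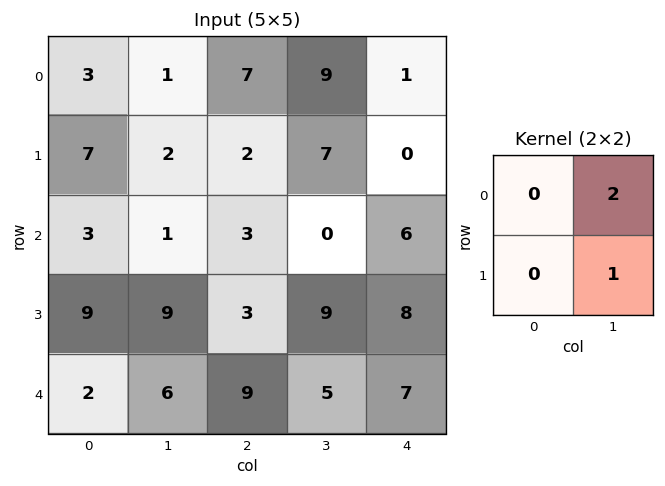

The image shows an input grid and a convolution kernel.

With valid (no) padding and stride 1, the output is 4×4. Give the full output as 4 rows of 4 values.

4 16 25 2
5 7 14 6
11 9 9 20
24 15 23 23

Output[0,0]: The receptive field on the input at this output position is [3 1 / 7 2]. Elementwise product with the kernel and sum: 1·2 + 2·1.
Output[0,1]: The receptive field on the input at this output position is [1 7 / 2 2]. Elementwise product with the kernel and sum: 7·2 + 2·1.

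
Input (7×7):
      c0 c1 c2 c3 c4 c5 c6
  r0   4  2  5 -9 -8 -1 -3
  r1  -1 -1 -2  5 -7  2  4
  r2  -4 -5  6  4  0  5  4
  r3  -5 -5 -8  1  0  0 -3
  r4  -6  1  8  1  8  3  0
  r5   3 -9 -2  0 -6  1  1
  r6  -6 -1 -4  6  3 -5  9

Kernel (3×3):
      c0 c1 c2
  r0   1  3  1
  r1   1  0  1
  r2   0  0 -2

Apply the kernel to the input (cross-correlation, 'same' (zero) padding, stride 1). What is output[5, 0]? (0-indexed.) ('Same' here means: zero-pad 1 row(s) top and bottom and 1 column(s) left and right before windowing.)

-24

The receptive field on the zero-padded input at this output position is [0 -6 1 / 0 3 -9 / 0 -6 -1]. Elementwise product with the kernel and sum: 0·1 + -6·3 + 1·1 + 0·1 + -9·1 + -1·-2.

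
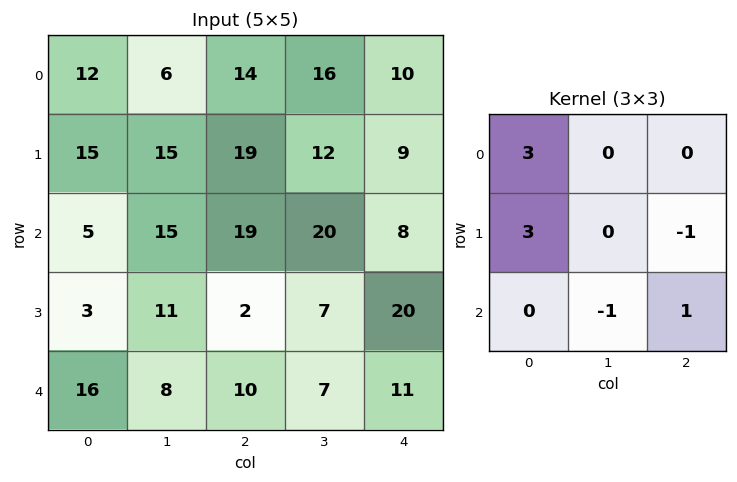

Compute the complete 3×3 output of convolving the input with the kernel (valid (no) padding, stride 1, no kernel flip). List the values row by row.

Output[0,0]: The receptive field on the input at this output position is [12 6 14 / 15 15 19 / 5 15 19]. Elementwise product with the kernel and sum: 12·3 + 15·3 + 19·-1 + 15·-1 + 19·1.

66 52 78
32 75 119
24 68 47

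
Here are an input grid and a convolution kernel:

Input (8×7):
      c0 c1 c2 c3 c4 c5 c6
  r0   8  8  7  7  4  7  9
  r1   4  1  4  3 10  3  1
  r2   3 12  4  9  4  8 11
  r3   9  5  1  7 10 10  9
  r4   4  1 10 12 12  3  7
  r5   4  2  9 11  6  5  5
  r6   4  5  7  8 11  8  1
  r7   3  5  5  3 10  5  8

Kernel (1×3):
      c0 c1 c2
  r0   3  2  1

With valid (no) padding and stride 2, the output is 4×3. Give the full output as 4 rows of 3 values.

47 39 35
37 34 39
24 66 49
29 48 50

Output[0,0]: The receptive field on the input at this output position is [8 8 7]. Elementwise product with the kernel and sum: 8·3 + 8·2 + 7·1.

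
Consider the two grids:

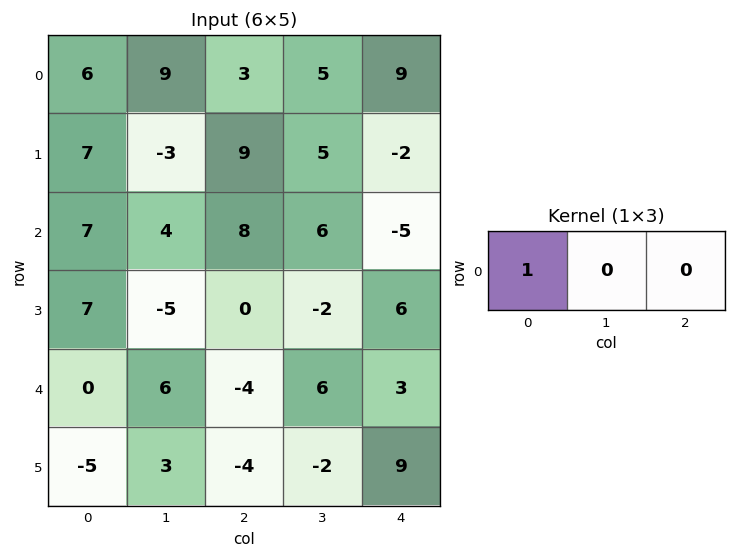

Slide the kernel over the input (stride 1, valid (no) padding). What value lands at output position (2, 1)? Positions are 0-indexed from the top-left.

4

The receptive field on the input at this output position is [4 8 6]. Elementwise product with the kernel and sum: 4·1.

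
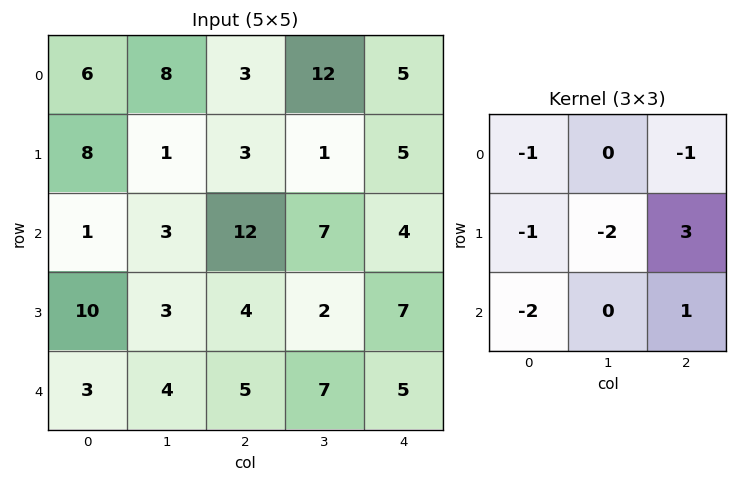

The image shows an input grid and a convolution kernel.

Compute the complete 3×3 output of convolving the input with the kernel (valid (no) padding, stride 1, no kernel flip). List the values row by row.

Output[0,0]: The receptive field on the input at this output position is [6 8 3 / 8 1 3 / 1 3 12]. Elementwise product with the kernel and sum: 6·-1 + 3·-1 + 8·-1 + 1·-2 + 3·3 + 1·-2 + 12·1.
Output[0,1]: The receptive field on the input at this output position is [8 3 12 / 1 3 1 / 3 12 7]. Elementwise product with the kernel and sum: 8·-1 + 12·-1 + 1·-1 + 3·-2 + 1·3 + 3·-2 + 7·1.

0 -23 -18
2 -12 -23
-18 -16 -8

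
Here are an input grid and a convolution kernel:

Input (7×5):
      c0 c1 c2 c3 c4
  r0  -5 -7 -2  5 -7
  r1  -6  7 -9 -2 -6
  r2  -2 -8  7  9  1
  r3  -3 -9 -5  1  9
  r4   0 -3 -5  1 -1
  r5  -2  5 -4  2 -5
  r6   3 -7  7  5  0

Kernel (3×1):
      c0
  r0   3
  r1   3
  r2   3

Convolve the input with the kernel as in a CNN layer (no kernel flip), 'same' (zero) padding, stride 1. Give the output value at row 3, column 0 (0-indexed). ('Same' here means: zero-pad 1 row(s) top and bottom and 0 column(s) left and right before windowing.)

The receptive field on the zero-padded input at this output position is [-2 / -3 / 0]. Elementwise product with the kernel and sum: -2·3 + -3·3 + 0·3.

-15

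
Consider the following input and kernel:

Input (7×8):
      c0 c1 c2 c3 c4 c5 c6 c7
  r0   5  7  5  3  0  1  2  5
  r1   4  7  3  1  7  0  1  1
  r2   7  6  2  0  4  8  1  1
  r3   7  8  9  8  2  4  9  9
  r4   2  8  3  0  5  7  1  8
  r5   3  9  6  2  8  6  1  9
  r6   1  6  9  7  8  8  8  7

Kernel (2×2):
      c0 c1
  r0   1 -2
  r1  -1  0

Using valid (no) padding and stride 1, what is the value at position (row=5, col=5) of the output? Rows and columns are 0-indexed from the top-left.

-4

The receptive field on the input at this output position is [6 1 / 8 8]. Elementwise product with the kernel and sum: 6·1 + 1·-2 + 8·-1.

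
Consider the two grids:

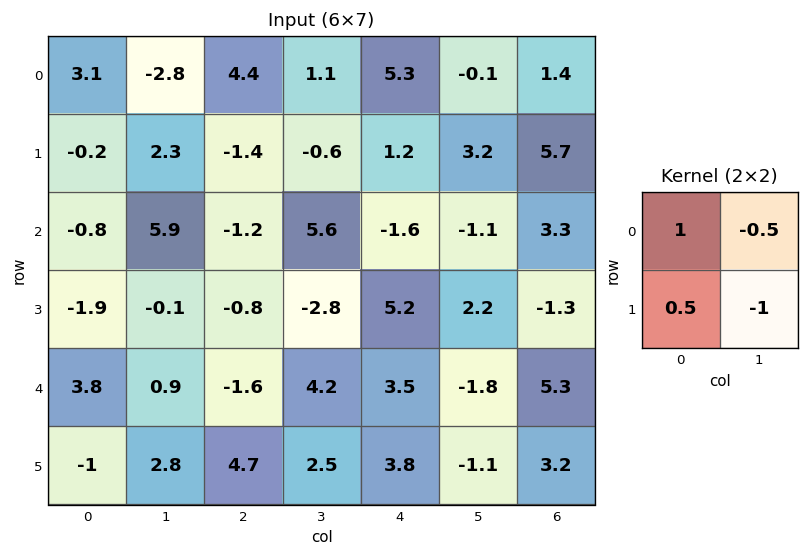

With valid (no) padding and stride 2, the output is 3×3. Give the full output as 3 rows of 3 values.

2.1 3.75 2.75
-4.6 -1.6 -0.65
0.05 -3.85 7.4

Output[0,0]: The receptive field on the input at this output position is [3.1 -2.8 / -0.2 2.3]. Elementwise product with the kernel and sum: 3.1·1 + -2.8·-0.5 + -0.2·0.5 + 2.3·-1.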